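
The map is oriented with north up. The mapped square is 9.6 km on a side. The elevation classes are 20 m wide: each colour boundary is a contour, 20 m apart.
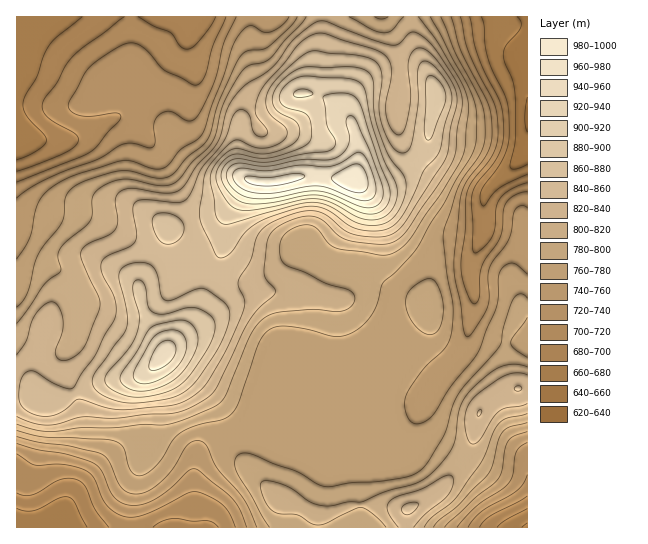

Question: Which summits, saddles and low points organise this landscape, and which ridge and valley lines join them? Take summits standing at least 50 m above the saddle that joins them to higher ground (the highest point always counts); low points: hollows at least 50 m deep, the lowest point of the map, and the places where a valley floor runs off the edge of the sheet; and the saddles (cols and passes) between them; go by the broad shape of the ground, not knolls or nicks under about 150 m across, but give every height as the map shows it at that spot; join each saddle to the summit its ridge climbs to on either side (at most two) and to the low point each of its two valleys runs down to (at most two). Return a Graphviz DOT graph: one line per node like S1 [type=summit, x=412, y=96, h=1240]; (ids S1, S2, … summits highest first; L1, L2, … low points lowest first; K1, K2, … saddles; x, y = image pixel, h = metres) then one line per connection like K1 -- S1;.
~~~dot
graph terrain {
  S1 [type=summit, x=354, y=179, h=998];
  S2 [type=summit, x=163, y=354, h=950];
  S3 [type=summit, x=409, y=509, h=843];
  L1 [type=low, x=527, y=114, h=637];
  L2 [type=low, x=527, y=527, h=656];
  L3 [type=low, x=17, y=137, h=660];
  L4 [type=low, x=55, y=527, h=661];
  K1 [type=saddle, x=209, y=275, h=857];
  K2 [type=saddle, x=157, y=255, h=854];
  K3 [type=saddle, x=254, y=118, h=839];
  K4 [type=saddle, x=462, y=461, h=813];
  K5 [type=saddle, x=231, y=434, h=772];
  K1 -- S1;
  K1 -- S2;
  K1 -- L1;
  K2 -- S1;
  K2 -- S2;
  K2 -- L1;
  K2 -- L3;
  K3 -- S1;
  K3 -- L1;
  K3 -- L3;
  K4 -- S3;
  K4 -- L1;
  K4 -- L2;
  K5 -- S2;
  K5 -- S3;
  K5 -- L1;
  K5 -- L4;
}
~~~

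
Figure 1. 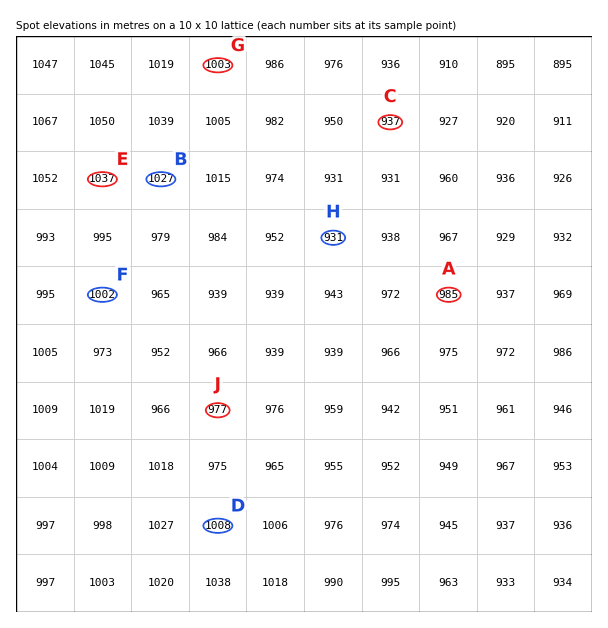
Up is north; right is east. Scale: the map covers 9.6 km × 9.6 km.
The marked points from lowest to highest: C A D B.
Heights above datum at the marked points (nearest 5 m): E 1035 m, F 1000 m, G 1005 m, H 930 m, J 975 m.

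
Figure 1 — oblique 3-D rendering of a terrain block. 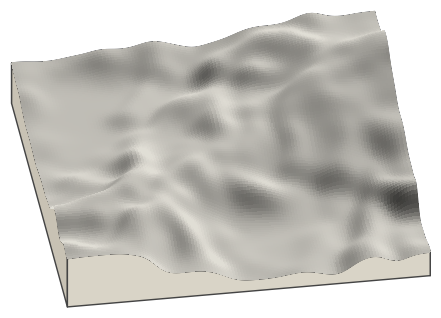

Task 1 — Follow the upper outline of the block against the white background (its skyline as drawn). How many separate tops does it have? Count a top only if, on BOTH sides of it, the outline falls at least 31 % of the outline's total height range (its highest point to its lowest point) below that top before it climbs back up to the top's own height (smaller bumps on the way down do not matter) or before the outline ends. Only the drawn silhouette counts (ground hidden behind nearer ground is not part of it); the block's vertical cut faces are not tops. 0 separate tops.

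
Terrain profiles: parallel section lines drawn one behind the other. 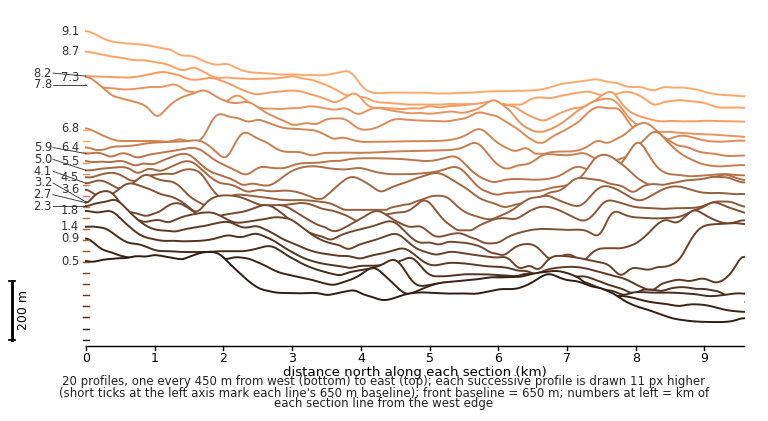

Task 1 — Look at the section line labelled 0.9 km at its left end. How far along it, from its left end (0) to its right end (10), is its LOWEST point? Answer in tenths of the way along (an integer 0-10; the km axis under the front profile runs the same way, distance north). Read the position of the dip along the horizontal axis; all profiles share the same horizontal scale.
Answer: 10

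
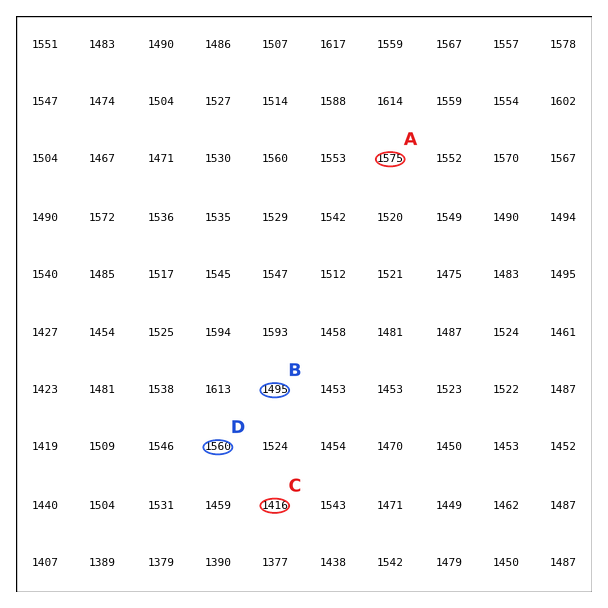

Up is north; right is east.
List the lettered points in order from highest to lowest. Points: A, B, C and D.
A D B C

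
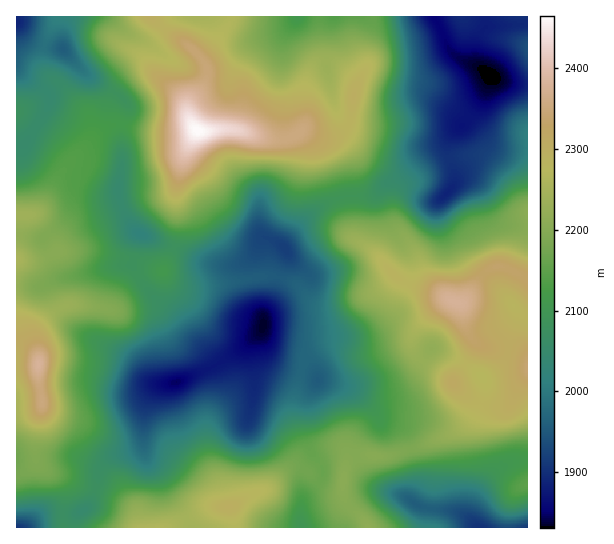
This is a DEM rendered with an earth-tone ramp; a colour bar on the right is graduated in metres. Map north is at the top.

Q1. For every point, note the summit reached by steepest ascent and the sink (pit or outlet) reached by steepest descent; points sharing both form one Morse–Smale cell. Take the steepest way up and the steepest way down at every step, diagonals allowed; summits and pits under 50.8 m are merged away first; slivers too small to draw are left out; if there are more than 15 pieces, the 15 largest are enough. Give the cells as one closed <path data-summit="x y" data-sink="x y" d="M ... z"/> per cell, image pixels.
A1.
<path data-summit="198 131" data-sink="490 75" d="M485 16l-333 1 11 12 27 18 13 12 4 8-2 15-17 24 1 13 8 12 38-2 39 11 15-1 14-7 20 15 5 6 9 21 6 23 31-2 12-11 19-9 24-22 12-5 7-10 18-15 9 2 13 16 9 6 21 1 10-2 0-61-30-5-15-9-7-9 1-21 8-14z"/><path data-summit="455 302" data-sink="490 75" d="M471 123l-8 1-15 14-7 10-12 5-24 22-19 9-12 11-29 1-1 6 3 5 2 23 8 11 18 12 23 26 13 6 28 8 10 6-16 12-18 19-3 5 0 12 7 11 30 19 14 16 10 7 20 7 13 0 7-6 6-14 9-12 0-228-31 0-6-3z"/><path data-summit="455 302" data-sink="263 326" d="M343 197l-13 4-13 8-12 10-21 26 3 13-6 11-6 25-11 19-3 22 7 19 9 9 12 5 22 5 6 6-10 19-3 15 0 16 5 20 12 15 10-4 8 0 7 5 5-6 7-3 32 0 31-9 25-11 12-7 11-11 4-8 0-8-24-25-30-18-7-12 0-12 3-5 18-19 16-12-10-6-28-8-13-6-23-26-18-12-8-11z"/><path data-summit="38 365" data-sink="263 326" d="M91 251l-32 0-21 9-22 1 0 77 15 9 8 11 0 25 4 20-8 44 2 16 12 9 46 17 4-16 7-12 8-5 19-5 8-6 4-39 10-17 8-5 18-3 33-14 2-4-27-29-12-17-26-23-18-27 0-7z"/><path data-summit="198 131" data-sink="263 326" d="M235 129l-37 2-3 3-14 29-5 26 1 48-12 30-2 4-4 0-24-11-3 5 19 29 26 23 12 17 28 30 29-19 17-16 1-16 11-19 6-25 6-11-3-13 4-6 29-30 26-12-6-23-9-21-18-17-9-4-12 7-15 1z"/><path data-summit="230 507" data-sink="263 326" d="M261 331l-15 14-32 22-33 14-18 3-8 4-10 18-4 39-8 6-22 6-10 10-5 22 34 18 6 7 3 14 31 0 39-20 24-1 18-12 14-4 26-23 10 0 9 4 10-7-11-16-5-20 1-27 12-23-6-6-22-5-12-5-9-9z"/><path data-summit="455 302" data-sink="479 527" d="M527 376l-8 11-6 14-7 6-13 0-20-7 0 10-4 8-11 11-12 7-25 11-31 9-24-1-15 4-6 7-2 16 0 12 5 12 17 16 4 6 158 0z"/><path data-summit="198 131" data-sink="17 22" d="M151 16l-134 0-1 7 18 20 17 5 11 0 27 28 28 17 11 13-5 15 0 4 26 6 45-2-6-14 0-9 17-24 2-15-4-8-13-12-27-18z"/><path data-summit="38 365" data-sink="17 22" d="M17 24l-1 45 30 22 3 4-1 12-20 32-3 5-9 2 0 68 18 1 11-12 19-34 27-28 20-16 12 0 5-19-11-13-28-17-27-28-11 0-17-5z"/><path data-summit="38 365" data-sink="141 234" d="M121 124l-15 4-15 13-27 28-21 38-11 8 17 22 9 15 33-1 39 9 3 0 2-3 1-14 4-9-11-11-10-26 0-16 2-10z"/><path data-summit="198 131" data-sink="141 234" d="M126 125l-5 1 0 45-2 10 0 16 10 26 11 11-7 25 22 10 8 2 14-34-1-48 5-26 4-12 12-20-2-2-46 2z"/><path data-summit="230 507" data-sink="302 527" d="M301 468l-10 0-5 3-21 20-11 2-24 14 5 20 66 1-1-14 3-15 16-16-10-11z"/><path data-summit="38 365" data-sink="17 527" d="M37 461l-8 8-13 6 1 53 10 0 19-13 32-2 13-10 5-13-29-13-18-5z"/><path data-summit="527 47" data-sink="490 75" d="M527 16l-42 1 0 10-8 14-1 21 14 14 24 8 14-1z"/><path data-summit="38 365" data-sink="490 75" d="M17 339l-1 135 2 1 11-6 7-8 0-26 7-33-4-19 0-25-8-11z"/>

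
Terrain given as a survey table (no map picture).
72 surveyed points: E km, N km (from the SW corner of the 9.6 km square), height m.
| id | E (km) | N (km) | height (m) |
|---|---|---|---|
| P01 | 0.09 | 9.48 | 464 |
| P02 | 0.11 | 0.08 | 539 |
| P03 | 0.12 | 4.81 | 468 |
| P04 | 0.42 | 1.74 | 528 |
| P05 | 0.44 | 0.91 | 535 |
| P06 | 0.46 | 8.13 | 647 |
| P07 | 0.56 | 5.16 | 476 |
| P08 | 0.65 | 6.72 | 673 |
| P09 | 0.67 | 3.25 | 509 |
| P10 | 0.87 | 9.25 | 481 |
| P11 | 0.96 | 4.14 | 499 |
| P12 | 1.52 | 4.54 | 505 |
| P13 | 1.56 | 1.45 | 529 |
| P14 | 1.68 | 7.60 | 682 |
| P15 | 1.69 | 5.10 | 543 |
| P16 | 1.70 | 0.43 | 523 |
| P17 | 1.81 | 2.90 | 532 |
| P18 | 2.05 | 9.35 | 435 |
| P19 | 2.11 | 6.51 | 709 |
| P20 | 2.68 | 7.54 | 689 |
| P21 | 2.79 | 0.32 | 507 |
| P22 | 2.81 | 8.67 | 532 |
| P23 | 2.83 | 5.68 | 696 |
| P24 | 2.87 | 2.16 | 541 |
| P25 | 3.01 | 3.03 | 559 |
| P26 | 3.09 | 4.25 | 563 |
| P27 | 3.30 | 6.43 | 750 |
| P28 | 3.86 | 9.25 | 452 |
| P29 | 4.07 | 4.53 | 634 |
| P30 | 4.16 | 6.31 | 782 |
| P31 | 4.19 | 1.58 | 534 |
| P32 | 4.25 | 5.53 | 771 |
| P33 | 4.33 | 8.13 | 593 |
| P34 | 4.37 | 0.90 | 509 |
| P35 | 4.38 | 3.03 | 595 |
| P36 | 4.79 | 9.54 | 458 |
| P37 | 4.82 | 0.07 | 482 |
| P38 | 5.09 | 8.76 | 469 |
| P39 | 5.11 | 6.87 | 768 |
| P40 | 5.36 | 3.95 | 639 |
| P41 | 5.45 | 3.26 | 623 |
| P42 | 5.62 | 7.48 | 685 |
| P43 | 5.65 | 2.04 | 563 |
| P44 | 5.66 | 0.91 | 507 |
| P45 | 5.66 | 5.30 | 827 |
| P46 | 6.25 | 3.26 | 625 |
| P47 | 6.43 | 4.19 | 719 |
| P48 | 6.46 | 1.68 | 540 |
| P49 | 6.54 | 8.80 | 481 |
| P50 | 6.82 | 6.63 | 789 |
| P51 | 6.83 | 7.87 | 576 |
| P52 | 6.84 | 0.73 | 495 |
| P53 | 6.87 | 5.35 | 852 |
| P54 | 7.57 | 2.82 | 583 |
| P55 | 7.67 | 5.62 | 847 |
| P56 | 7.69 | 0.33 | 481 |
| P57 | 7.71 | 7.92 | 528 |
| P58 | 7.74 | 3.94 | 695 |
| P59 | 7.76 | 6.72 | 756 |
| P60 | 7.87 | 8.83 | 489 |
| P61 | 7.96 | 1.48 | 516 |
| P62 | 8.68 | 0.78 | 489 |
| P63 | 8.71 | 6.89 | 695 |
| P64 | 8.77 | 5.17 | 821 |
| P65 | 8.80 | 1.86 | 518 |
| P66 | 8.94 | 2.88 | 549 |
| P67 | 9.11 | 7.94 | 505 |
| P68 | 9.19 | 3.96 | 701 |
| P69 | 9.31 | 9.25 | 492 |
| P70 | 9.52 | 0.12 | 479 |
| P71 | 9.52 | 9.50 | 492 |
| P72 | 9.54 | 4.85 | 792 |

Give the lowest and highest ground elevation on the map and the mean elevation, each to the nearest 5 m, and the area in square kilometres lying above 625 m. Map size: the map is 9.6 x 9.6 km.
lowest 425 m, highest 855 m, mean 600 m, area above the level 33.3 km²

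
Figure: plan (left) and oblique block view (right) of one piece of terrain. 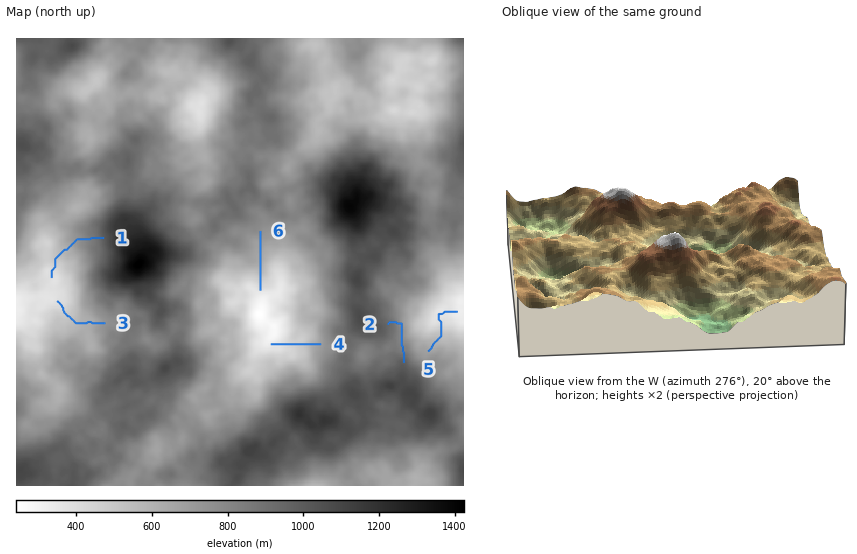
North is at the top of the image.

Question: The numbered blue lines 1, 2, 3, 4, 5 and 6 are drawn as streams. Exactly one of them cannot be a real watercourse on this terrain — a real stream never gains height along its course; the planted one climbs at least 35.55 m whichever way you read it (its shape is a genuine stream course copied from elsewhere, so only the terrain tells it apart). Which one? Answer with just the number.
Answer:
2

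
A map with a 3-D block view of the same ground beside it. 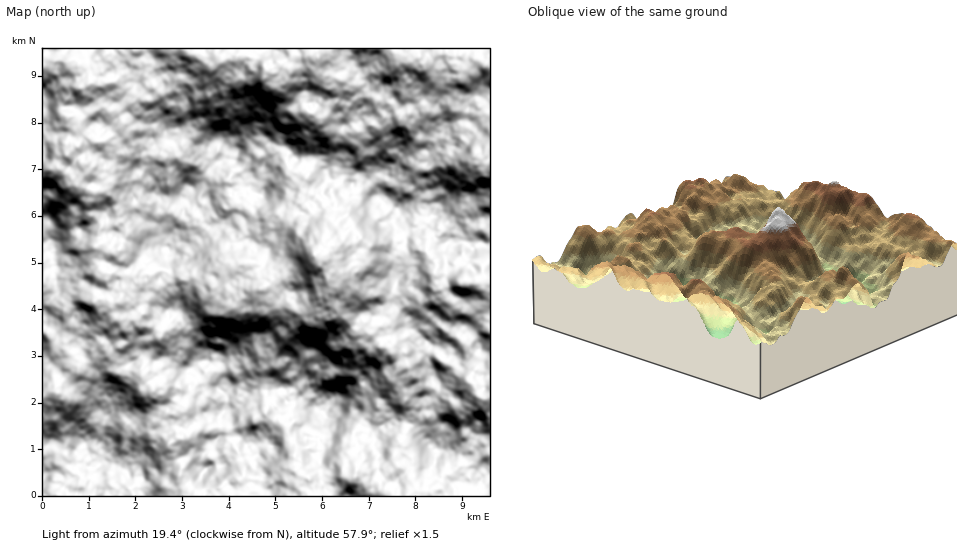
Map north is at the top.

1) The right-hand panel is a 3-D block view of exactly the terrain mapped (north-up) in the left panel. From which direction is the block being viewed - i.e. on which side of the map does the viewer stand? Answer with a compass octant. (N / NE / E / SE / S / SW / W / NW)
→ SE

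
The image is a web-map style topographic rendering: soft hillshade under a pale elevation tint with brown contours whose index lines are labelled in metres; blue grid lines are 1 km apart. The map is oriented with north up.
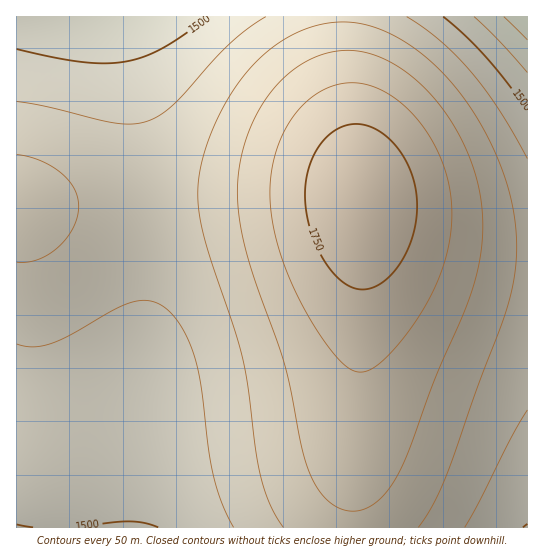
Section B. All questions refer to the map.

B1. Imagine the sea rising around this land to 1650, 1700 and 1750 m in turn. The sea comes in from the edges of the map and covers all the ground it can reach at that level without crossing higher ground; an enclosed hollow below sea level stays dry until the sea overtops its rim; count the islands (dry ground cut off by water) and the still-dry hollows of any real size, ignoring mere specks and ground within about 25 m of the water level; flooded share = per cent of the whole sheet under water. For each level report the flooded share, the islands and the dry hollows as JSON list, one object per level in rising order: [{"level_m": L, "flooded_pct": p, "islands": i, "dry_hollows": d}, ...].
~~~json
[{"level_m": 1650, "flooded_pct": 70, "islands": 1, "dry_hollows": 0}, {"level_m": 1700, "flooded_pct": 85, "islands": 1, "dry_hollows": 0}, {"level_m": 1750, "flooded_pct": 95, "islands": 1, "dry_hollows": 0}]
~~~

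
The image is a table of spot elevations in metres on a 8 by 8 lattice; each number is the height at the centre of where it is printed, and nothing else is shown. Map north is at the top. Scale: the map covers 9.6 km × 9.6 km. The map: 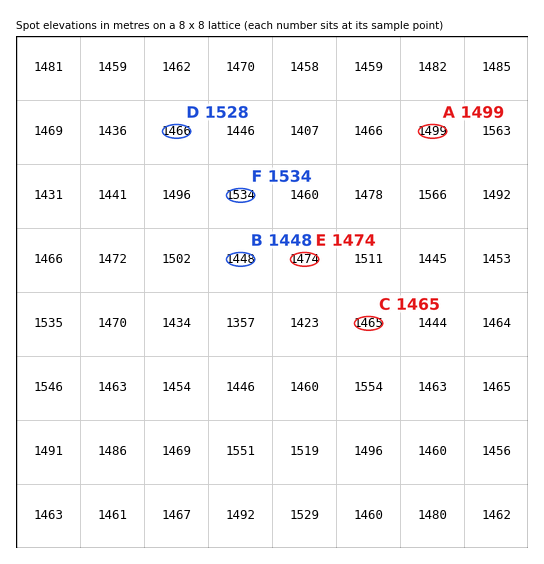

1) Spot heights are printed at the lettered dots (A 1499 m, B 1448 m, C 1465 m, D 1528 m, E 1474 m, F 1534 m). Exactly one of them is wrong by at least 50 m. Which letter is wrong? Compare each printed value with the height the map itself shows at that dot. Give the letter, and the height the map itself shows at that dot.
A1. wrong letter D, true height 1466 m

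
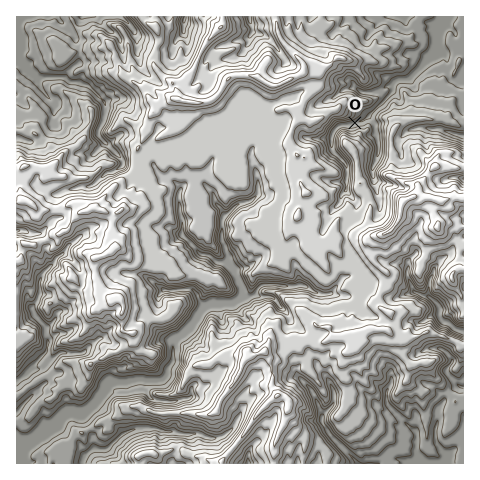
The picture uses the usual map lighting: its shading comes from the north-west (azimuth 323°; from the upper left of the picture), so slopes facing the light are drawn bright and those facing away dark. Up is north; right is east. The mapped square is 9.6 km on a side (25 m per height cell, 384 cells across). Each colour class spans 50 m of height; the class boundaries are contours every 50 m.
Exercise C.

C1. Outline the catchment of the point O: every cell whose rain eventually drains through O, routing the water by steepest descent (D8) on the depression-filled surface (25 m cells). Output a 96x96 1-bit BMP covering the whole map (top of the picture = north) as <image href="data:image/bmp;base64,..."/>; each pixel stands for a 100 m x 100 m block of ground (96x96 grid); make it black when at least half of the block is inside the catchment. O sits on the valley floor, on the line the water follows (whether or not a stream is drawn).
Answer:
<image width="96" height="96" href="data:image/bmp;base64,Qk2+BAAAAAAAAD4AAAAoAAAAYAAAAGAAAAABAAEAAAAAAIAEAAATCwAAEwsAAAIAAAAAAAAA////AAAAAAAAAAAAAAAAAAAAAAAAAAAAAAAAAAAAAAAAAAAAAAAAAAAAAAAAAAAAAAAAAAAAAAAAAAAAAAAAAAAAAAAAAAAAAAAAAAAAAAAAAAAAAAAAAAAAAAAAAAAAAAAAAAAAAAAAAAAAAAAAAAAAAAAAAAAAAAAAAAAAAAAAAAAAAAAAAAAAAAAAAAAAAAAAAAAAAAAAAAAAAAAAAAAAAAAAAAAAAAAAAAAAAAAAAAAAAAAAAAAAAAAAAAAAAAAAAAAAAAAAAAAAAAAAAAAAAAAAAAAAAAAAAAAAAAAAAAAAAAAAAAAAAAAAAAAAAAAAAAAAAAAAAAAAAAAAAAAAAAAAAAAAAAAAAAAAAAAAAAAAAAAAAAAAAAAAAAAAAAAAAAAAAAAAAAAAAAAAAAAAAAAAAAAAAAAAAAAAAAAAAAAAAAAAAAAAAAAAAAAAAAAAAAAAAAAAAAAAAAAAAAAAAAAAAAAAAAAAAAAAAAAAAAAAAAAAAAAAAAAAAAAAAAAAAAAAAAAAAAAAAAAAAAAAAAAAAAAAAAAAAAAAAAAAAAAAAAAAAAAAAAAAAAAAAAAAAAAAAAAAAAAAAAAAAAAAAAAAAAAAAAAAAAAAAAAAAAAAAAAAAAAAAAAAAAAAAAAAAAAAAAAAAAAAAAAAAAAAAAAAAAAAAAAAAAAAAAAAAAAAAAAAAAAAAAAAAAAAAAAAAAAAAAAAAAAAAAAAAAAAAAAAAAAAAAAAAAAAAAAAAAAAAAAAAYAAAAAAAAAAAAAAA+AAAAAAAAAAAAAAA//gAAAAAAAAAAAAA//wAAAAAAAAAAAAB//wAAAAAAAAAAAAB//wAAAAAAAAAAAAD//wAAAAAAAAAAAAD//wAAAAAAAAAAAAB//wAAAAAAAAAAAAB//wAAAAAAAAAAAAB//wAAAAAAAAAAAAB//gAAAAAAAAAAAAA//gAAAAAAAAAAAAB//AAAAAAAAAAAAAB//AAAAAAAAAAAAAD/+AAAAAAAAAAAAAD/+AAAAAAAAAAAAAD/+AAAAAAAAAAAAAD/+AAAAAAAAAAAAAD/+AAAAAAAAAAAAAD/8AAAAAAAAAAAAAH/8AAAAAAAAAAAAAH/8AAAAAAAAAAAAAH/+AAAAAAAAAAAAAH/+AAAAAAAAAAAAAH/+AAAAAAAAAAAAAH/+AAAAAAAAAAAAADv+AAAAAAAAAAAAAAD8AAAAAAAAAAAAAABwAAAAAAAAAAAAAAAAAAAAAAAAAAAAAAAAAAAAAAAAAAAAAAAAAAAAAAAAAAAAAAAAAAAAAAAAAAAAAAAAAAAAAAAAAAAAAAAAAAAAAAAAAAAAAAAAAAAAAAAAAAAAAAAAAAAAAAAAAAAAAAAAAAAAAAAAAAAAAAAAAAAAAAAAAAAAAAAAAAAAAAAAAAAAAAAAAAAAAAAAAAAAAAAAAAAAAAAAAAAAAAAAAAAAAAAAAAAAAAAAAAAAAAAAAAAAAAAAAAAAAAAAAAAAAAAAAAAAAAAAAAAAAAAAAAAAAAAAAAAAAAAAAAAAAAAAAAAAAAAAAAAA="/>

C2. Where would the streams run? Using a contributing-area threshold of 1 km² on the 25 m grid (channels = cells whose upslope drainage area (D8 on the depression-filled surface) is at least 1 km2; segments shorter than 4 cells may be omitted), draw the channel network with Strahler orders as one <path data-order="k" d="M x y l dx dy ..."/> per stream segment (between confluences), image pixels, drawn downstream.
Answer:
<path data-order="1" d="M448 458l-1 5"/><path data-order="2" d="M323 420l0 5 4 3 2 6 29 29"/><path data-order="1" d="M238 418l-4 9-6 6-5 4-3 0-2 1-10 0-7-4-21 0-5-2-9 0-9-4-20 0-1 2-4 0-12 5-14 14-12 0-4 2-6 5-2 7"/><path data-order="1" d="M333 405l-11 11 1 4"/><path data-order="1" d="M189 398l-2 1-6 0-6 3-20-2-4-2-6-7 0-9-1-1"/><path data-order="1" d="M314 395l7 17 0 6 2 2"/><path data-order="1" d="M388 389l-2 2 0 12 2 2 29 28 0 19 6 7 1 4 1 0"/><path data-order="1" d="M459 385l4 3"/><path data-order="3" d="M144 381l-1-2-7 0-2 2-5 0-2 1-19 0-4 3-1 6-5 6-1 5-3 3-12 7-11 0-4 2-21 21-8 2-9 8-1 0-4 4-2 4 0 9-1 1"/><path data-order="2" d="M22 377l-5 5"/><path data-order="1" d="M78 354l-18-1-15 15-3 1-10 0-8 8-2 0"/><path data-order="3" d="M203 309l-4 5-3 6-3 5-12 11-3 1-5 5 0 19-5 6-1 8-6 6-17 0"/><path data-order="3" d="M242 298l-10 6-21 0-4 2-4 3"/><path data-order="2" d="M255 295l-5 3-8 0"/><path data-order="2" d="M328 294l-8 0-4-1-4-2-4-4-6-2-4 0-1 1-34-1-6 5-2 5"/><path data-order="1" d="M155 284l6 4 7 3 24-3 5 6 0 3 6 9 0 3"/><path data-order="1" d="M341 280l-7 10-6 4"/><path data-order="2" d="M229 265l7 9 2 9 4 4 0 11"/><path data-order="1" d="M409 263l-2 14 6 11 0 3 3 2 15 5 9 10 0 4-1 1 1 6 2 2 6 1 7 7 8 3"/><path data-order="1" d="M62 255l-7 4 0 3-13 12-3 10 1 2 0 8-2 4-2 4-4 5 2 8 12 12 0 8 2 5-1 10-25 27"/><path data-order="2" d="M223 217l-1 3 0 22 2 2 1 7 4 6 0 8"/><path data-order="1" d="M347 188l0-22-15-18 0-12 2-5 5-5 2-1 9 0 11-3 4-3 6-6"/><path data-order="1" d="M85 187l4 0 5-2 12-12 3-1 4 0 10-7-1-6-24-23 0-6 6-12 1-14-17-19-5-1-3-2-10 0-6-5-29 0"/><path data-order="1" d="M206 186l8 8 1 8 6 6 2 5 0 4"/><path data-order="1" d="M372 171l0-4 6-12 0-14-1-1 0-4-2-4 0-7-5-6 1-6"/><path data-order="1" d="M154 166l4 7 6 6 4 0 6 2 6 6 0 5-1 1 0 11 1 2 0 9 2 5 0 15 19 20 7 0 8 7 9 1 4 2"/><path data-order="1" d="M428 129l12 0 15 5 8 2"/><path data-order="1" d="M258 118l2 9 4 5 0 5-12 11-1 4 0 6 4 7 0 4 3 11 0 14-7 7-12 2-3 3-13 11"/><path data-order="2" d="M371 113l21-21 1-2 0-6"/><path data-order="1" d="M52 101l-11-12-6-12"/><path data-order="1" d="M361 91l2 1 14 0 5-2 3-3 3-2 4 0 1-1"/><path data-order="2" d="M393 84l0-1 5-3 9 0 3-2 25-26 2-3 0-4 1-2 0-10 7-13-1-3"/><path data-order="2" d="M35 77l-16-16-2-5"/><path data-order="1" d="M249 39l1-4 2-2 0-7-2-4 0-4-1-1"/><path data-order="1" d="M183 31l0-10 3-4"/><path data-order="1" d="M115 17l-33 0"/><path data-order="1" d="M383 17l24 0"/>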